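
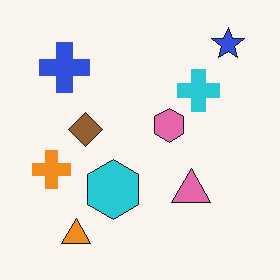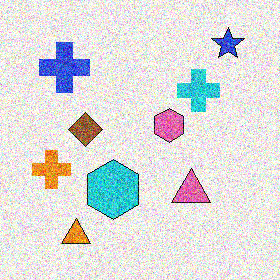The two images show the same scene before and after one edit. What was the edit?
The transformation is: degraded with strong gaussian noise.

Random speckle covers the whole image, including the flat background.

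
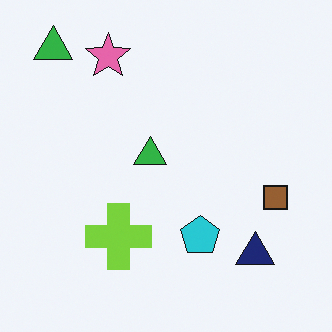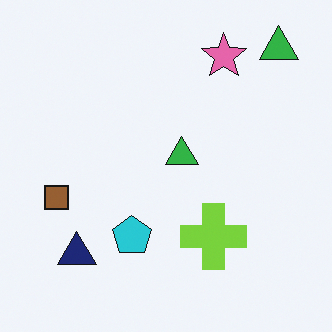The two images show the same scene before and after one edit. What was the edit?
The transformation is: flipped horizontally (left ↔ right).

The brown square is in the right of the first image and the left of the second — shapes on opposite sides of the vertical midline have swapped in a mirror flip.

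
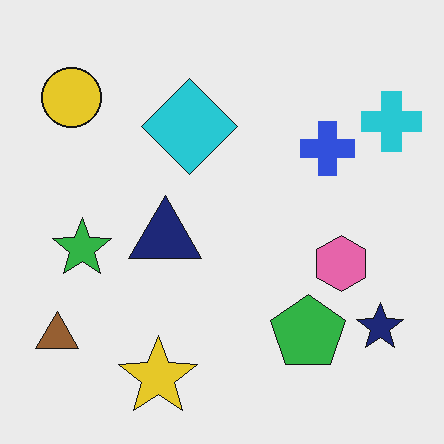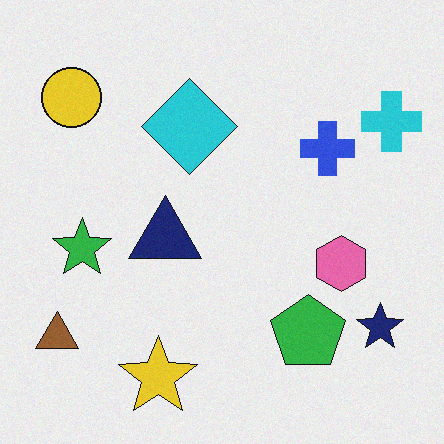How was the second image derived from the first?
It was degraded with light additive noise.

Random speckle covers the whole image, including the flat background.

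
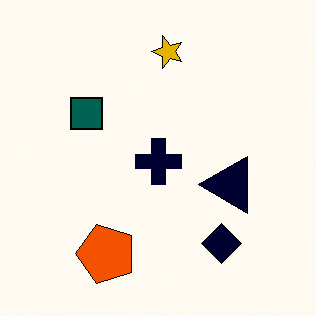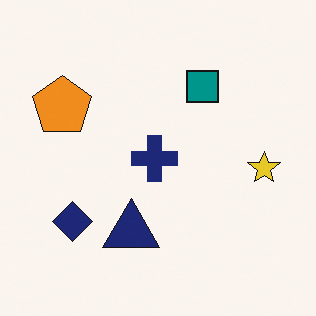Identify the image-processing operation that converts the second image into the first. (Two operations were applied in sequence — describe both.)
It was given much higher contrast, then rotated 90° counter-clockwise.

Tones are pushed away from mid-grey across the whole image — a global contrast change. The orange pentagon sits in the left of the second image and the bottom of the first — consistent with a whole-image 90° counter-clockwise rotation.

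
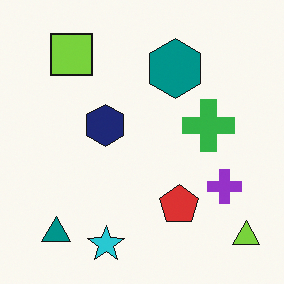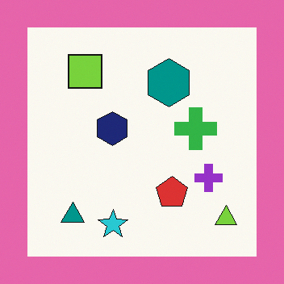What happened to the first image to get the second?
It was framed with a pink border.

A solid pink frame runs around the edge of the second image, with the content slightly shrunk inside it.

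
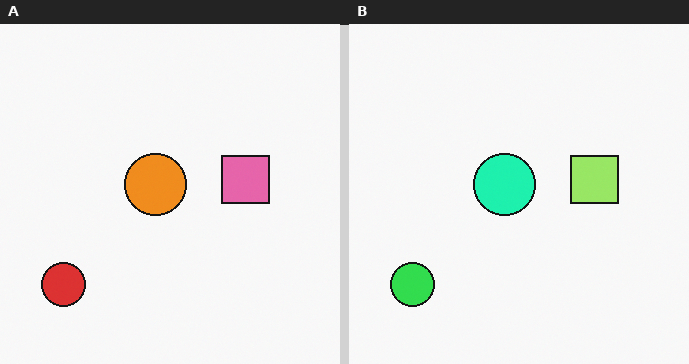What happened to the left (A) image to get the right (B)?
Hue-shifted by a moderate amount.

Every shape's color has rotated by the same amount around the hue wheel — a uniform hue shift.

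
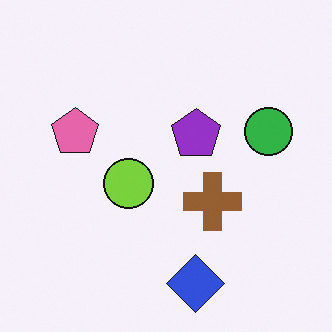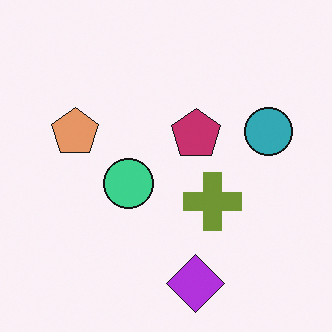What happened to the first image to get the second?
The image was hue-shifted by a small amount.

Every shape's color has rotated by the same amount around the hue wheel — a uniform hue shift.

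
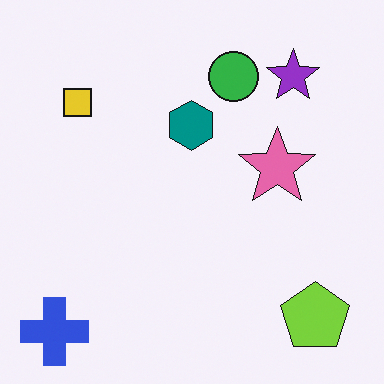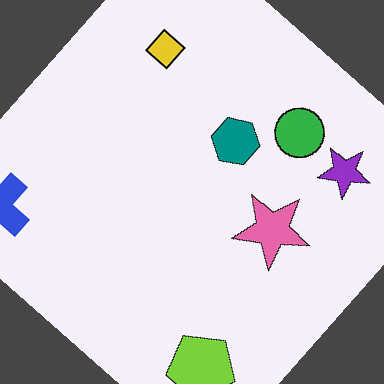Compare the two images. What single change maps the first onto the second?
It was rotated clockwise by a large amount — several tens of degrees.

Every shape is tilted by the same angle and the image corners show triangular fill wedges — a whole-image rotation by a non-right angle.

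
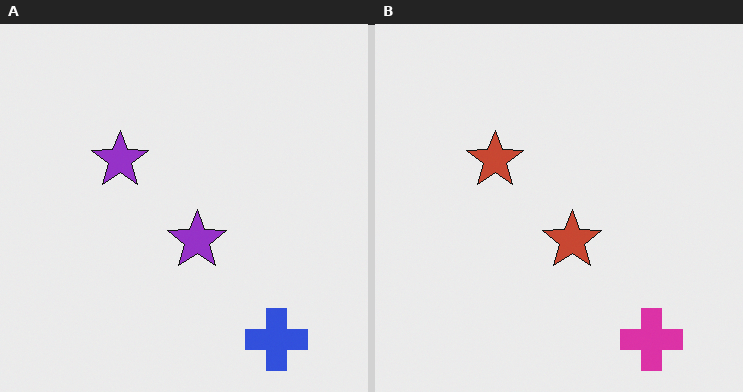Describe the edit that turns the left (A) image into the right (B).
It was hue-shifted by a moderate amount.

Every shape's color has rotated by the same amount around the hue wheel — a uniform hue shift.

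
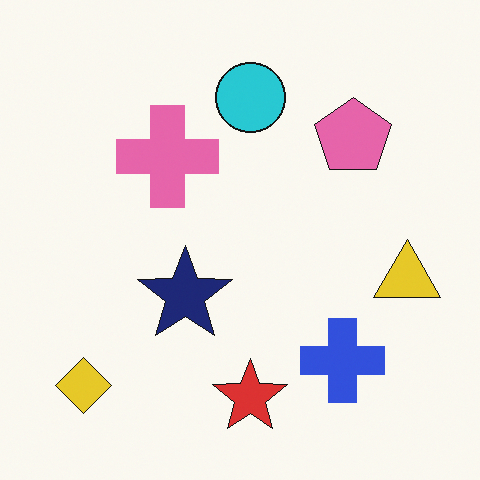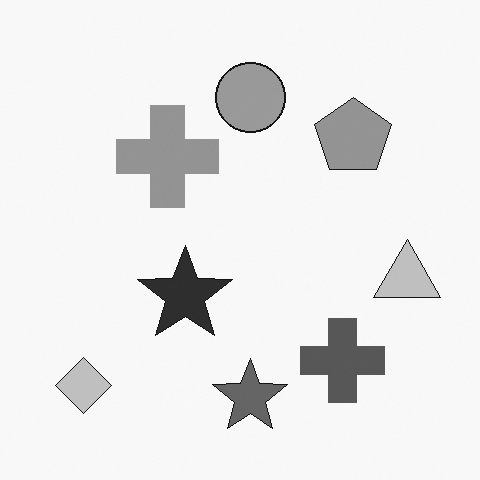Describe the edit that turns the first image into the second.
It was converted to grayscale.

All color is removed — every shape is now a shade of grey.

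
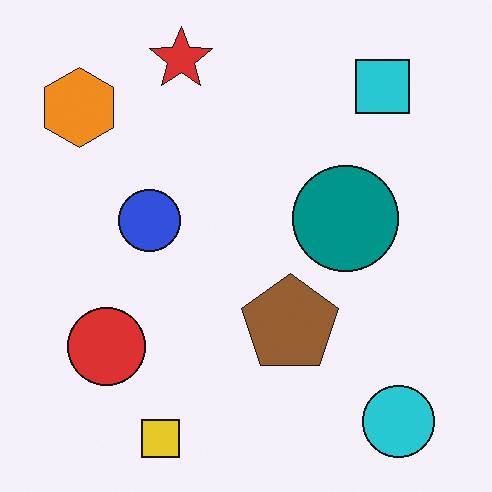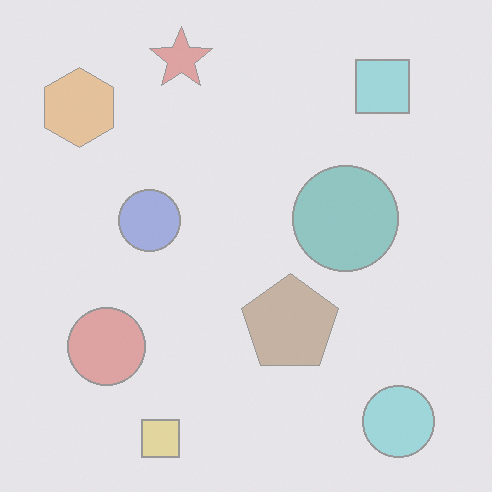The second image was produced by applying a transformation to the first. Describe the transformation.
This is the original image given much lower contrast.

Tones are pushed toward mid-grey across the whole image — a global contrast change.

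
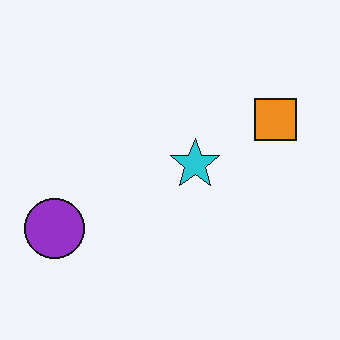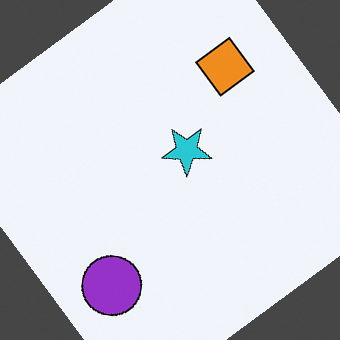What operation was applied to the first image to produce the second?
Rotated counter-clockwise by a large amount — several tens of degrees.

Every shape is tilted by the same angle and the image corners show triangular fill wedges — a whole-image rotation by a non-right angle.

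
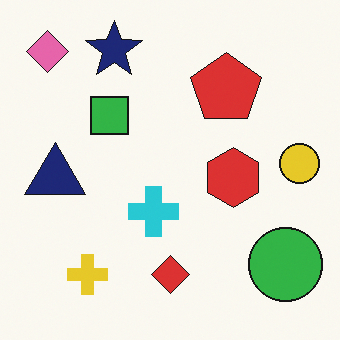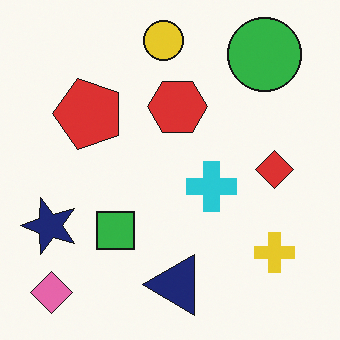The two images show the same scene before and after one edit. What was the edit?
Rotated 90° counter-clockwise.

The pink diamond sits in the top-left of the first image and the bottom-left of the second — consistent with a whole-image 90° counter-clockwise rotation.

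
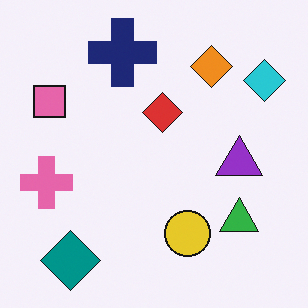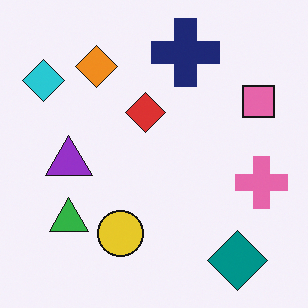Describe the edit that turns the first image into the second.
Flipped horizontally (left ↔ right).

The cyan diamond is in the top-right of the first image and the top-left of the second — shapes on opposite sides of the vertical midline have swapped in a mirror flip.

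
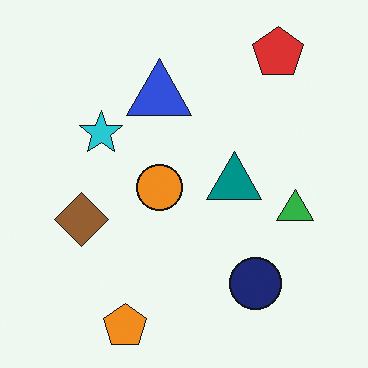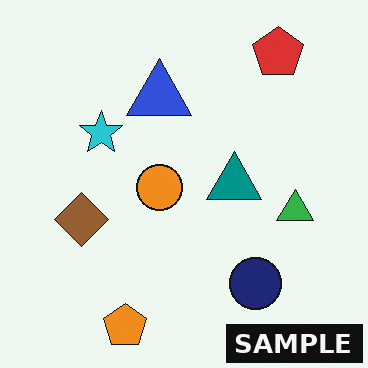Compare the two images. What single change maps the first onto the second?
The second image is the first watermarked with the text "SAMPLE" in the lower-right corner.

A dark label reading "SAMPLE" appears in the lower-right corner.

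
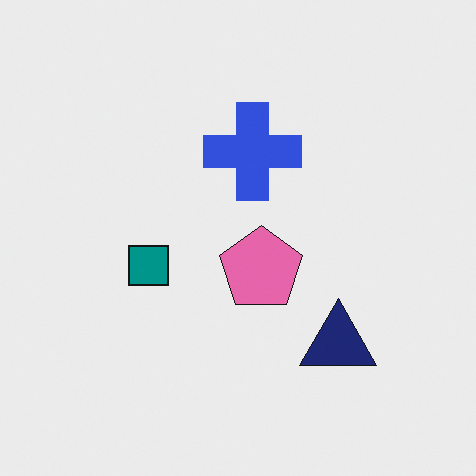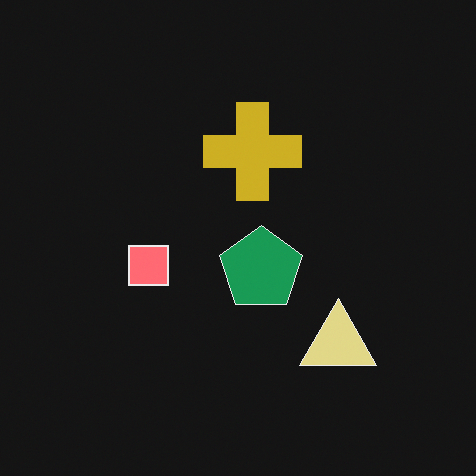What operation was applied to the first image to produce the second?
It was color-inverted (negative).

The light background has become dark and every shape's color is its complement — a photographic negative.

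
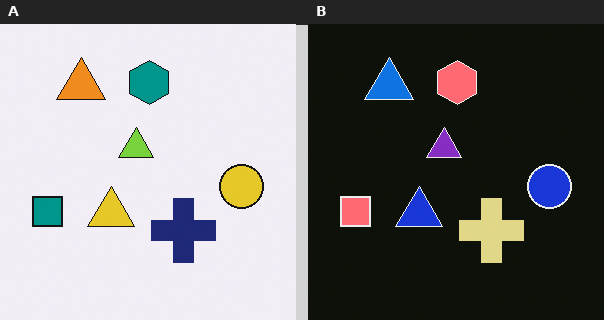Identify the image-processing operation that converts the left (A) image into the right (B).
The transformation is: color-inverted (negative).

The light background has become dark and every shape's color is its complement — a photographic negative.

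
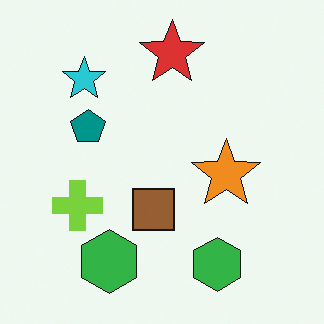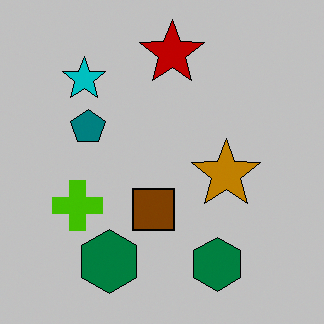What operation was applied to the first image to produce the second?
This is the original image heavily posterized to just a handful of flat colors.

Each flat color has snapped to a coarser quantized level — most visibly, the near-white background has dropped to a flat grey.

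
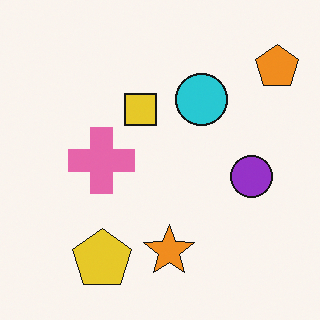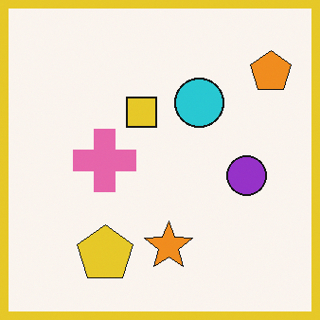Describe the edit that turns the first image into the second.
The second image is the first framed with a yellow border.

A solid yellow frame runs around the edge of the second image, with the content slightly shrunk inside it.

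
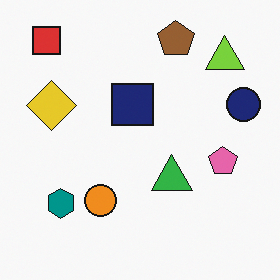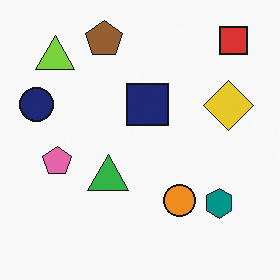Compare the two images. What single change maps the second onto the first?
The transformation is: flipped horizontally (left ↔ right).

The navy circle is in the left of the second image and the right of the first — shapes on opposite sides of the vertical midline have swapped in a mirror flip.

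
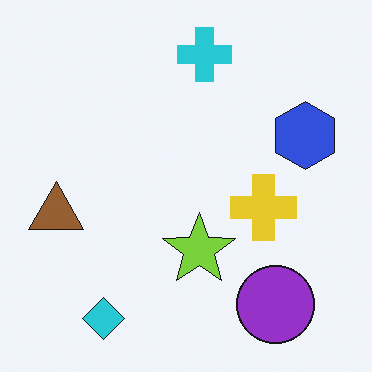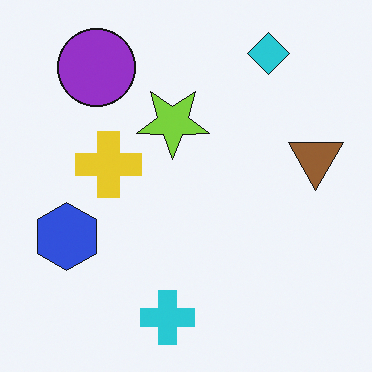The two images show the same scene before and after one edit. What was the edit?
Rotated 180°.

The cyan diamond sits in the bottom-left of the first image and the top-right of the second — consistent with a whole-image 180° rotation.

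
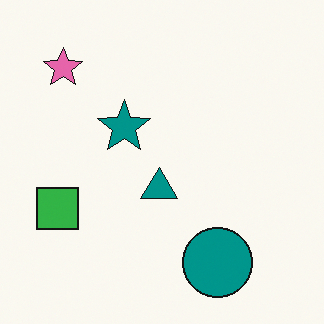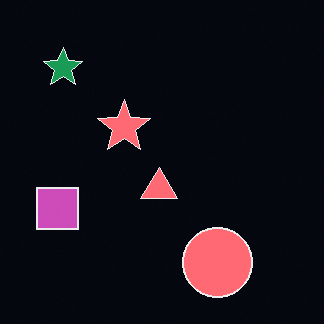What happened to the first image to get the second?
This is the original image color-inverted (negative).

The light background has become dark and every shape's color is its complement — a photographic negative.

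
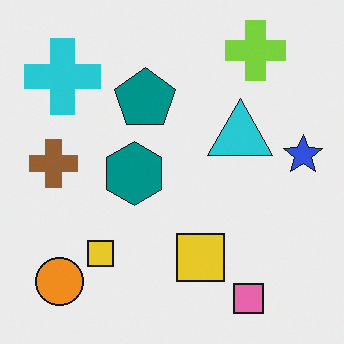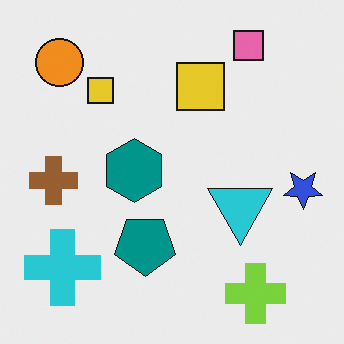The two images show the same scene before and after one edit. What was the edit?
It was flipped vertically (top ↔ bottom).

The pink square is in the bottom-right of the first image and the top-right of the second — shapes on opposite sides of the horizontal midline have swapped in a mirror flip.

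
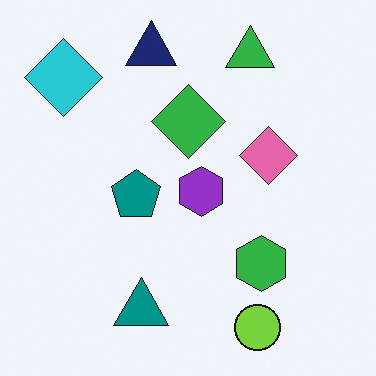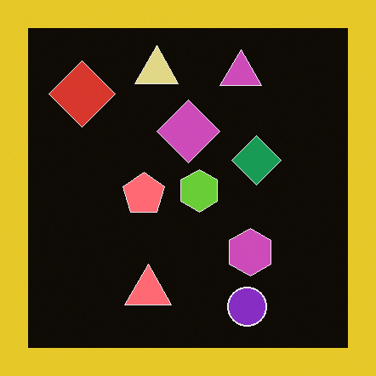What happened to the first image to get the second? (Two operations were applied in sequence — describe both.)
The image was color-inverted (negative), then framed with a yellow border.

The light background has become dark and every shape's color is its complement — a photographic negative. A solid yellow frame runs around the edge of the second image, with the content slightly shrunk inside it.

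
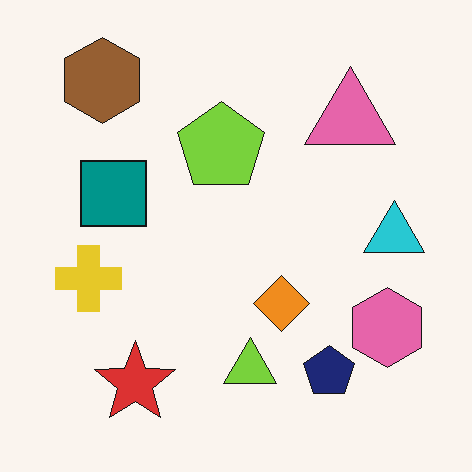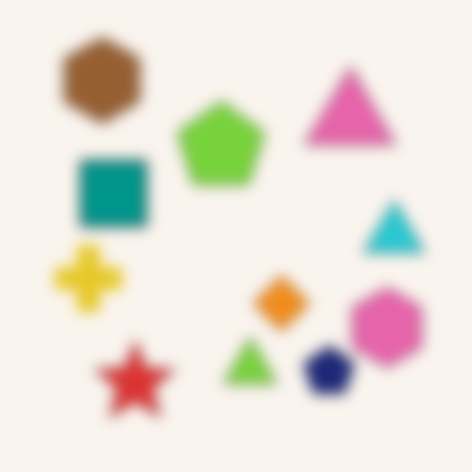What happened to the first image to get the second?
It was strongly gaussian-blurred.

Shape edges and outlines are uniformly softened across the whole image.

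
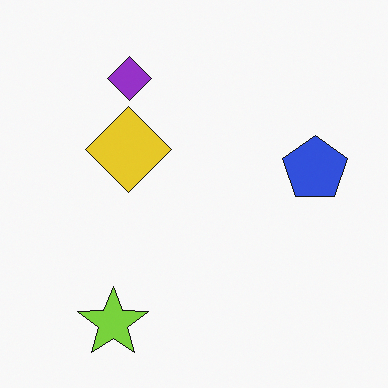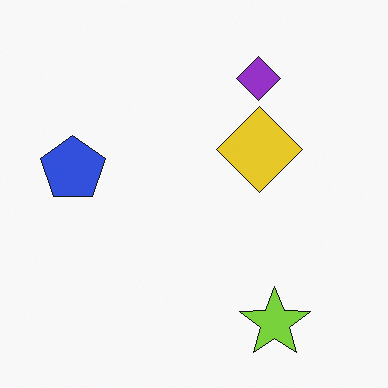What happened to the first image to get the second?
Flipped horizontally (left ↔ right).

The blue pentagon is in the right of the first image and the left of the second — shapes on opposite sides of the vertical midline have swapped in a mirror flip.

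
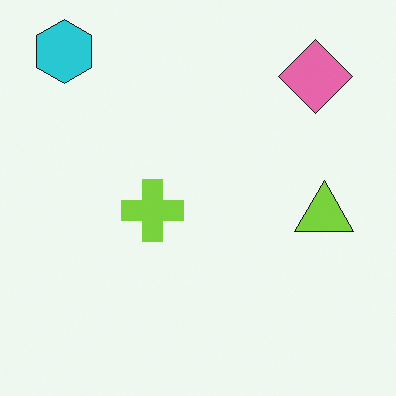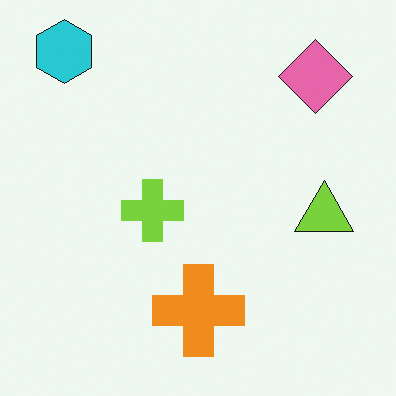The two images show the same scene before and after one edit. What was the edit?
This is the original image overlaid with an additional orange cross.

An orange cross appears in the second image that is absent from the first.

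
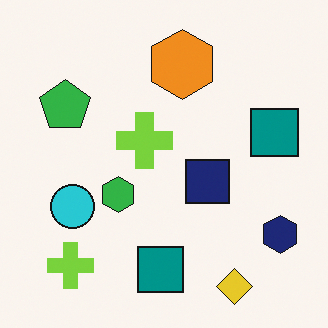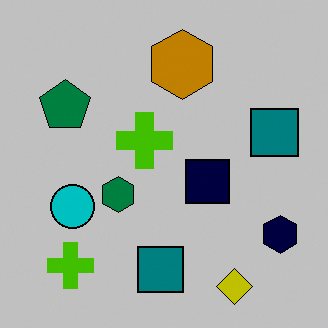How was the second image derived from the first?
The transformation is: heavily posterized to just a handful of flat colors.

Each flat color has snapped to a coarser quantized level — most visibly, the near-white background has dropped to a flat grey.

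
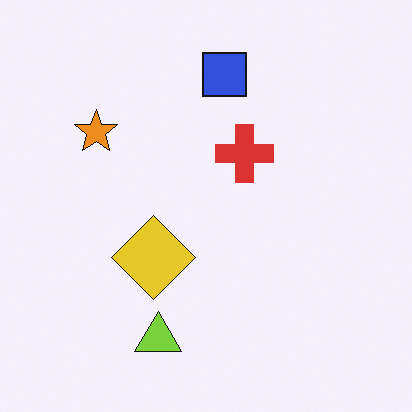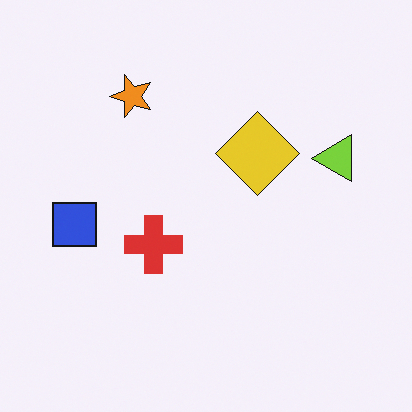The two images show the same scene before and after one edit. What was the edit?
Transposed (reflected across the top-left ↔ bottom-right diagonal).

Shapes have swapped their row and column positions — what was in the top-right is now in the bottom-left — a diagonal reflection.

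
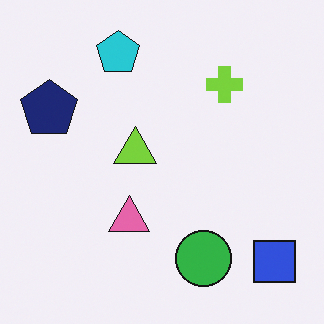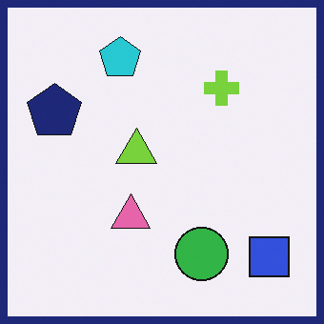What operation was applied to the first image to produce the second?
The second image is the first framed with a navy border.

A solid navy frame runs around the edge of the second image, with the content slightly shrunk inside it.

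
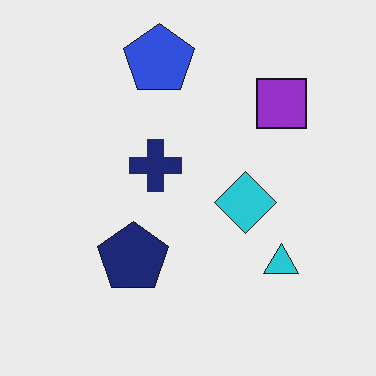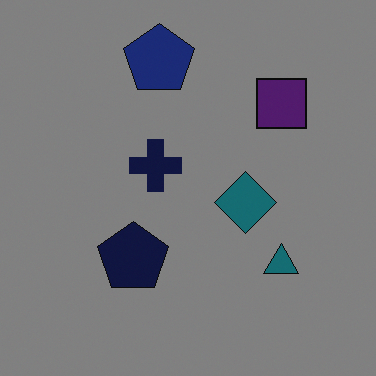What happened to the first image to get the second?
It was darkened a lot.

Every pixel — background and shapes alike — is uniformly darkened.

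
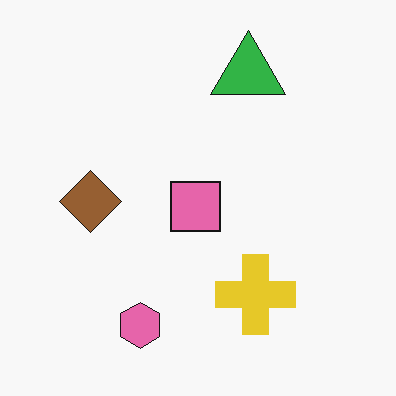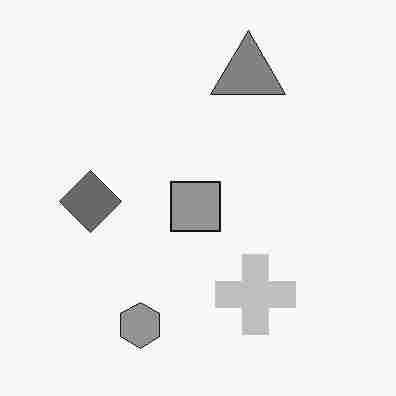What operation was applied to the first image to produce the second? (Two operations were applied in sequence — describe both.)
The second image is the first converted to grayscale, then degraded with heavy JPEG compression.

All color is removed — every shape is now a shade of grey. Blocky 8×8 compression artifacts appear around shape edges and the flat background shows ringing — characteristic JPEG degradation.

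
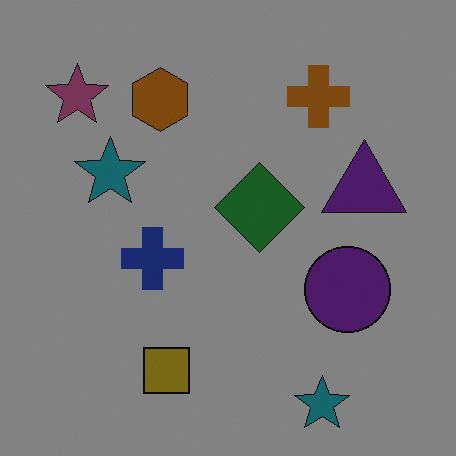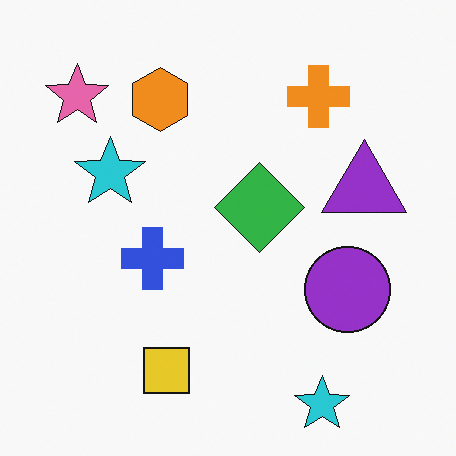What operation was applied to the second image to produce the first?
The image was darkened a lot.

Every pixel — background and shapes alike — is uniformly darkened.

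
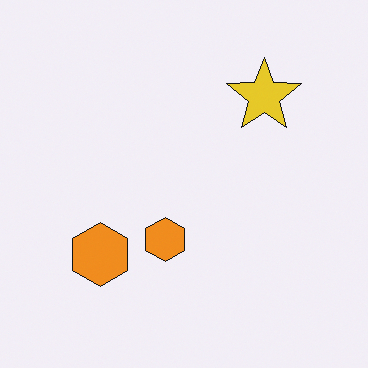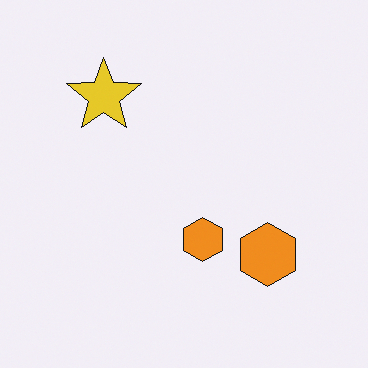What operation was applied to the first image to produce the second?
The transformation is: flipped horizontally (left ↔ right).

The yellow star is in the top-right of the first image and the top-left of the second — shapes on opposite sides of the vertical midline have swapped in a mirror flip.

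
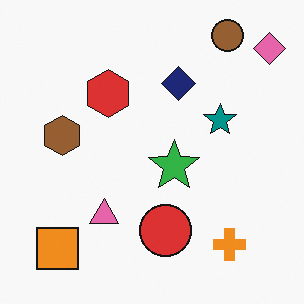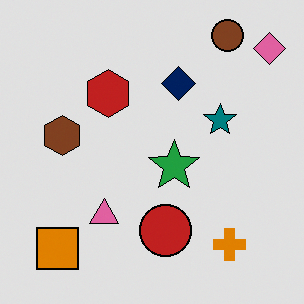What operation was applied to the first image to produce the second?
This is the original image posterized to a reduced palette.

Each flat color has snapped to a coarser quantized level — most visibly, the near-white background has dropped to a flat grey.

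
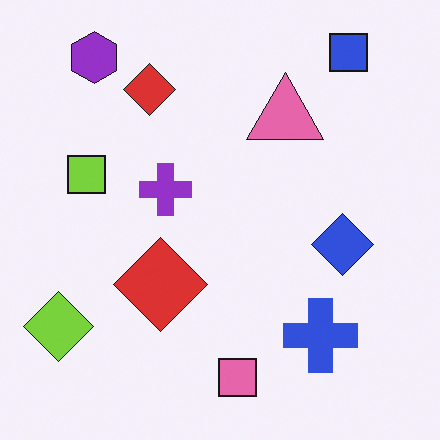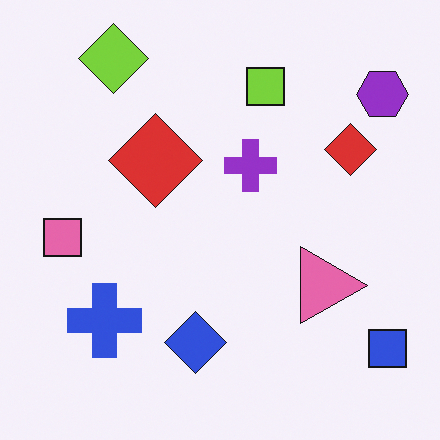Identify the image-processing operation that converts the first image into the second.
Rotated 90° clockwise.

The blue square sits in the top-right of the first image and the bottom-right of the second — consistent with a whole-image 90° clockwise rotation.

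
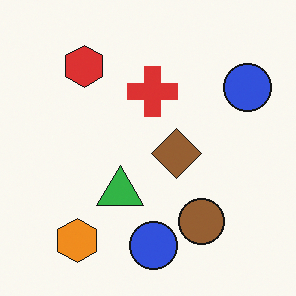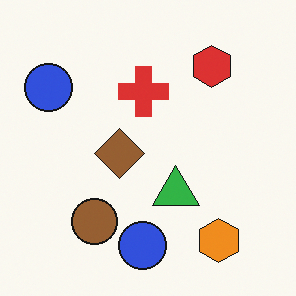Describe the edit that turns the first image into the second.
The image was flipped horizontally (left ↔ right).

The orange hexagon is in the bottom-left of the first image and the bottom-right of the second — shapes on opposite sides of the vertical midline have swapped in a mirror flip.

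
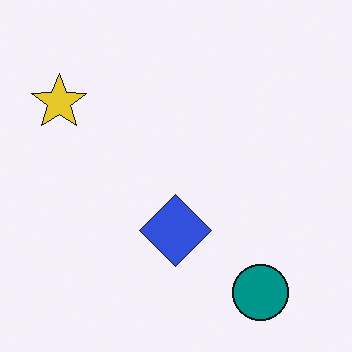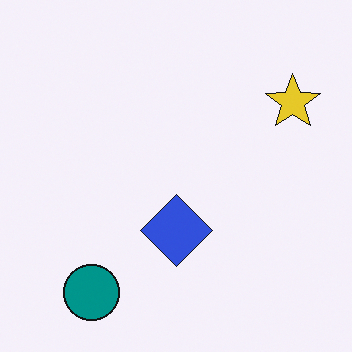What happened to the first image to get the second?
The image was flipped horizontally (left ↔ right).

The yellow star is in the top-left of the first image and the top-right of the second — shapes on opposite sides of the vertical midline have swapped in a mirror flip.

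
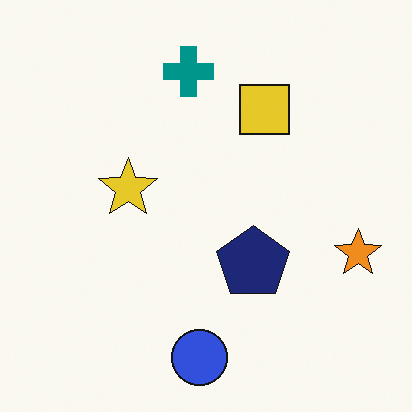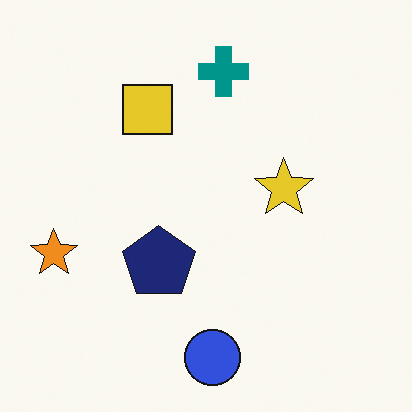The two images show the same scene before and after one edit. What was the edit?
The transformation is: flipped horizontally (left ↔ right).

The orange star is in the right of the first image and the left of the second — shapes on opposite sides of the vertical midline have swapped in a mirror flip.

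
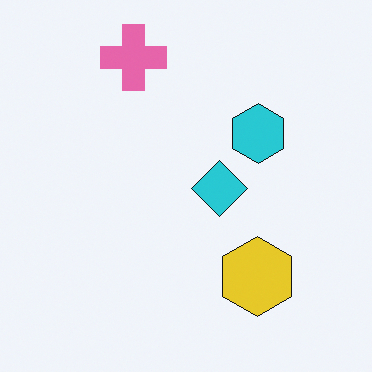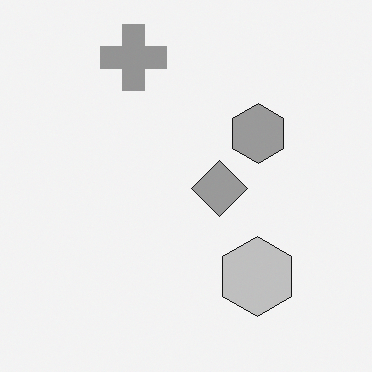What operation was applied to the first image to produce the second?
Converted to grayscale.

All color is removed — every shape is now a shade of grey.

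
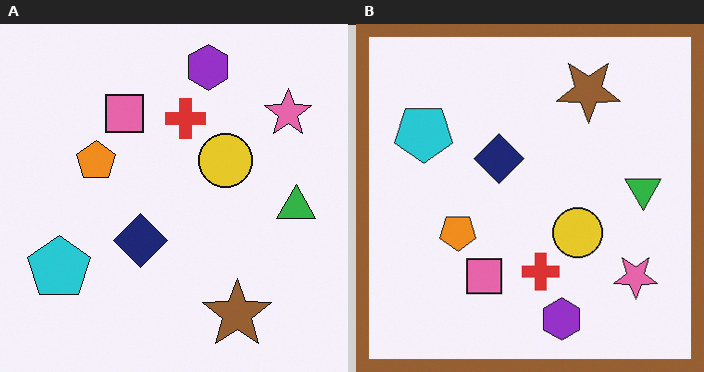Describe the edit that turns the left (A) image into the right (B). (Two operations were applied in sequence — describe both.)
It was flipped vertically (top ↔ bottom), then framed with a brown border.

The purple hexagon is in the top of the left (A) image and the bottom of the right (B) — shapes on opposite sides of the horizontal midline have swapped in a mirror flip. A solid brown frame runs around the edge of the right (B) image, with the content slightly shrunk inside it.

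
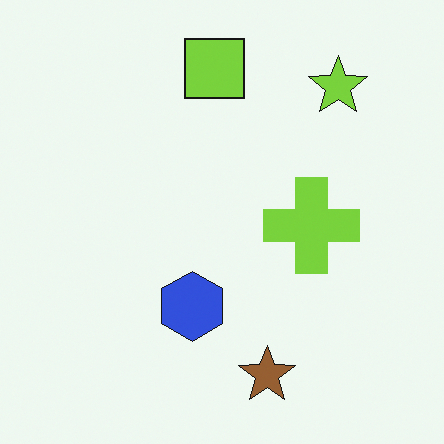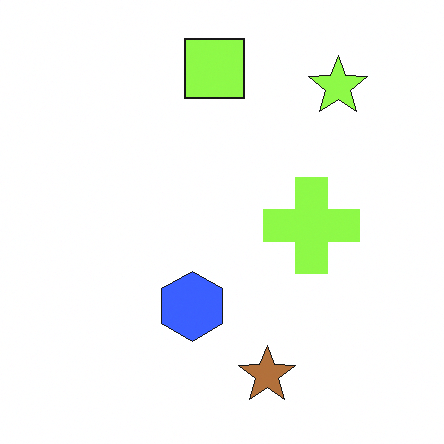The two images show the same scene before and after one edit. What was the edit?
Slightly brightened.

Every pixel — background and shapes alike — is uniformly brightened.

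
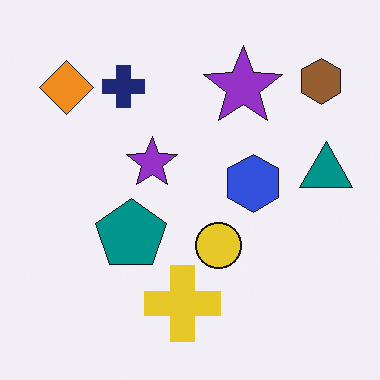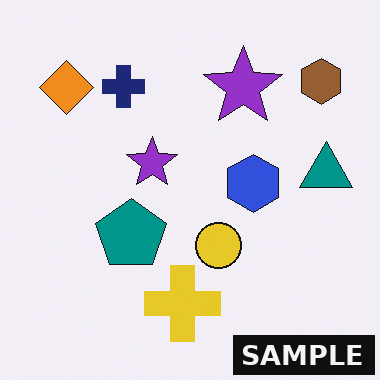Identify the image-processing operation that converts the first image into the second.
The transformation is: watermarked with the text "SAMPLE" in the lower-right corner.

A dark label reading "SAMPLE" appears in the lower-right corner.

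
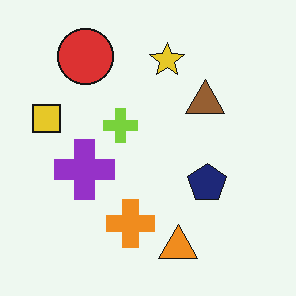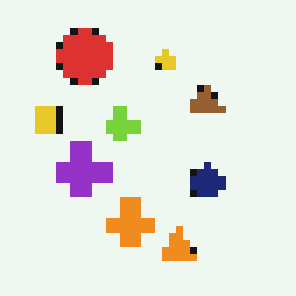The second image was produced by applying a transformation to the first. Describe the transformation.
This is the original image pixelated into visible square blocks.

Shapes are reduced to large square blocks; fine edges and outlines are lost — a downscale-then-upscale (mosaic) effect.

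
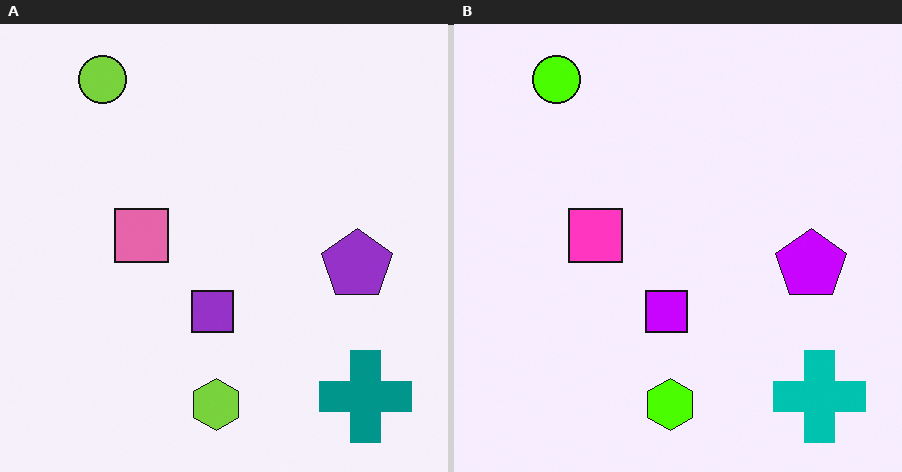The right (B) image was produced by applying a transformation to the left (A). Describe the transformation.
The image was heavily oversaturated.

All colors are more vivid — a global saturation change.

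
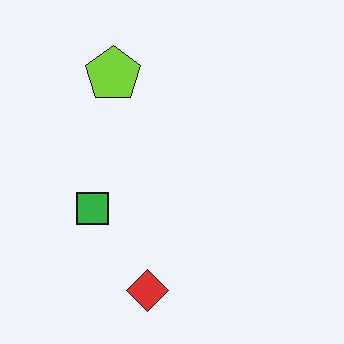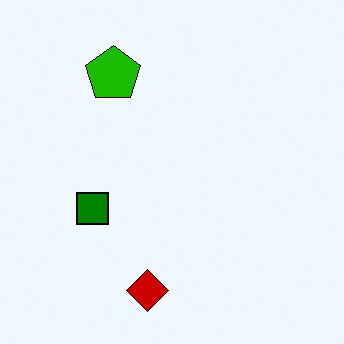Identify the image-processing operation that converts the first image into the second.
Given much higher contrast.

Tones are pushed away from mid-grey across the whole image — a global contrast change.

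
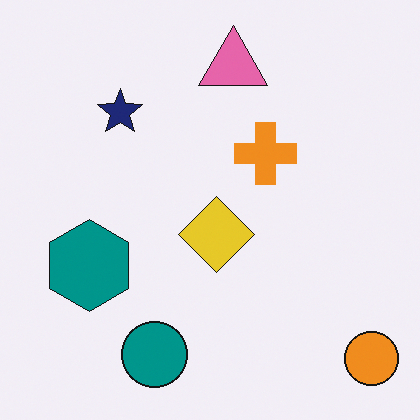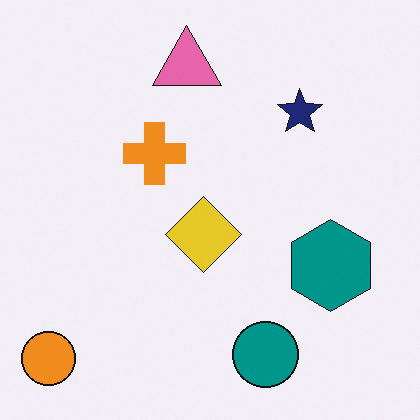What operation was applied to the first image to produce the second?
This is the original image flipped horizontally (left ↔ right).

The orange circle is in the bottom-right of the first image and the bottom-left of the second — shapes on opposite sides of the vertical midline have swapped in a mirror flip.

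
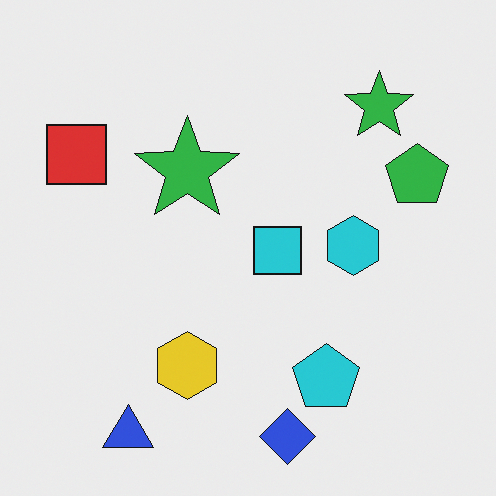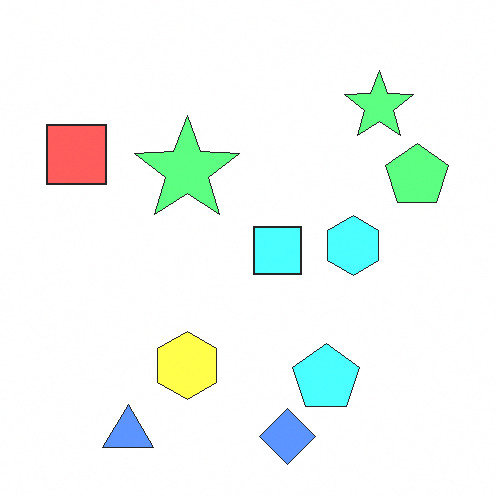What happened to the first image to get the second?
It was substantially brightened.

Every pixel — background and shapes alike — is uniformly brightened.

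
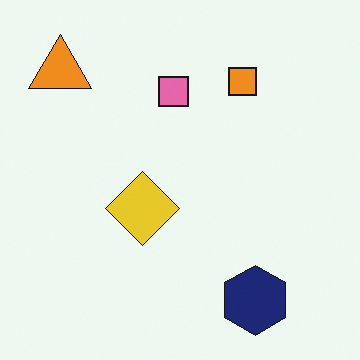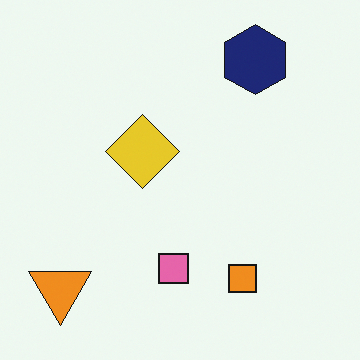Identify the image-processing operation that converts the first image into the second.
The transformation is: flipped vertically (top ↔ bottom).

The navy hexagon is in the bottom-right of the first image and the top-right of the second — shapes on opposite sides of the horizontal midline have swapped in a mirror flip.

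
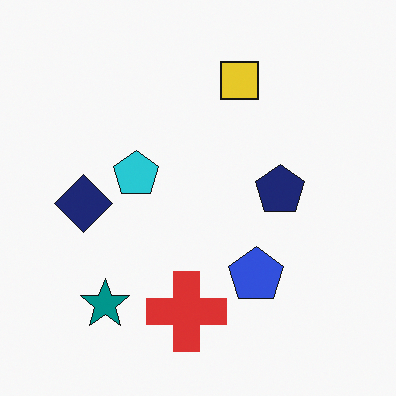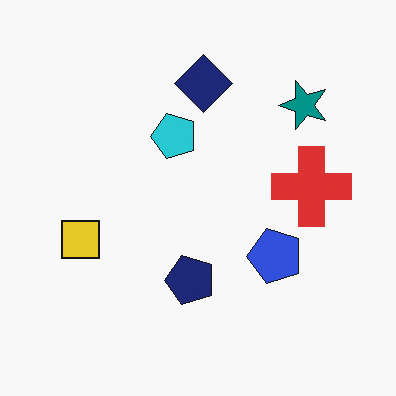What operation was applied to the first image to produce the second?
This is the original image transposed (reflected across the top-left ↔ bottom-right diagonal).

Shapes have swapped their row and column positions — what was in the top-right is now in the bottom-left — a diagonal reflection.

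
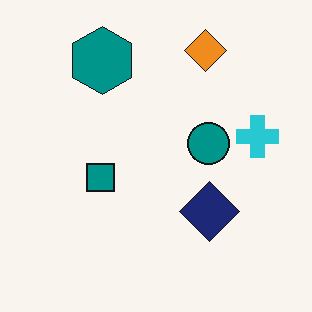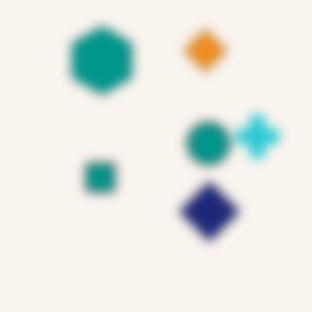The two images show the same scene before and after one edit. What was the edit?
It was heavily blurred.

Shape edges and outlines are uniformly softened across the whole image.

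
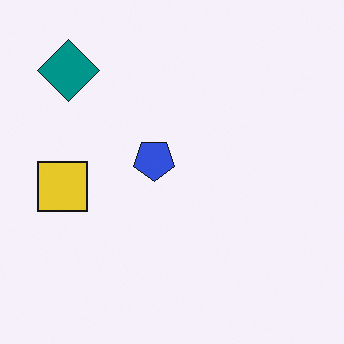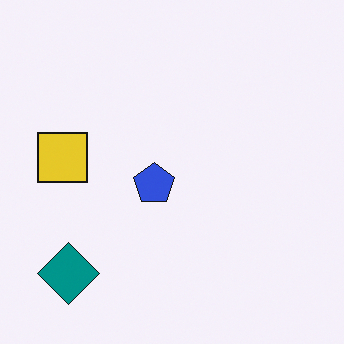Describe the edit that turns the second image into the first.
This is the original image flipped vertically (top ↔ bottom).

The teal diamond is in the bottom-left of the second image and the top-left of the first — shapes on opposite sides of the horizontal midline have swapped in a mirror flip.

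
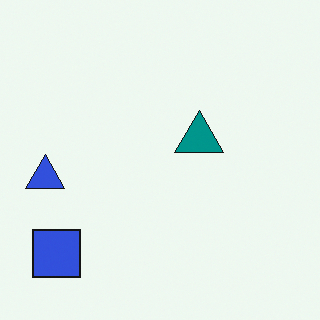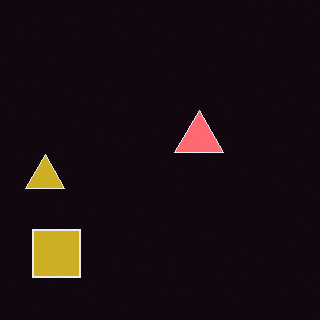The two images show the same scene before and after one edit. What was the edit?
The second image is the first color-inverted (negative).

The light background has become dark and every shape's color is its complement — a photographic negative.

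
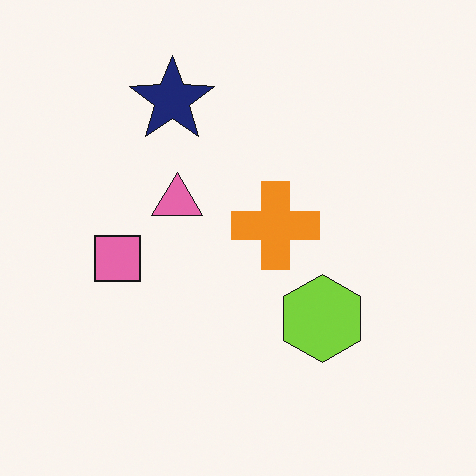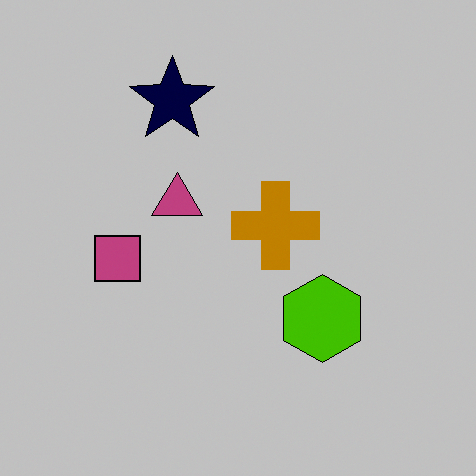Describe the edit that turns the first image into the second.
It was aggressively posterized.

Each flat color has snapped to a coarser quantized level — most visibly, the near-white background has dropped to a flat grey.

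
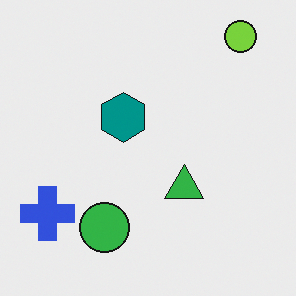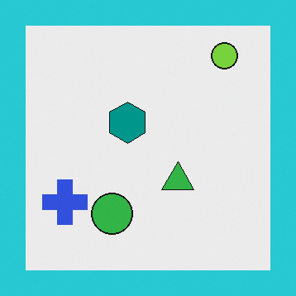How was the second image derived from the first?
The image was framed with a cyan border.

A solid cyan frame runs around the edge of the second image, with the content slightly shrunk inside it.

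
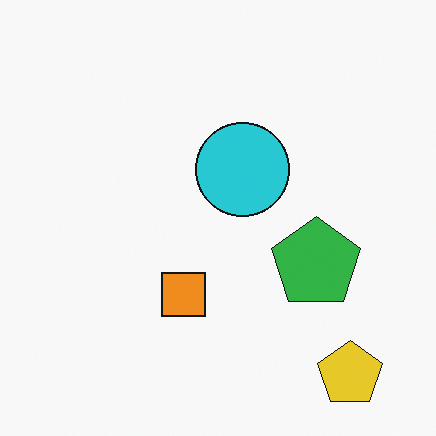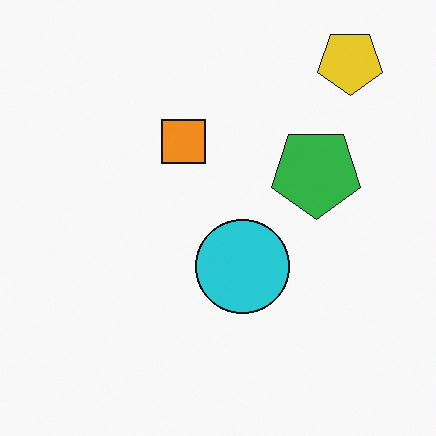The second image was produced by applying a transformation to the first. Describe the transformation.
Flipped vertically (top ↔ bottom).

The yellow pentagon is in the bottom-right of the first image and the top-right of the second — shapes on opposite sides of the horizontal midline have swapped in a mirror flip.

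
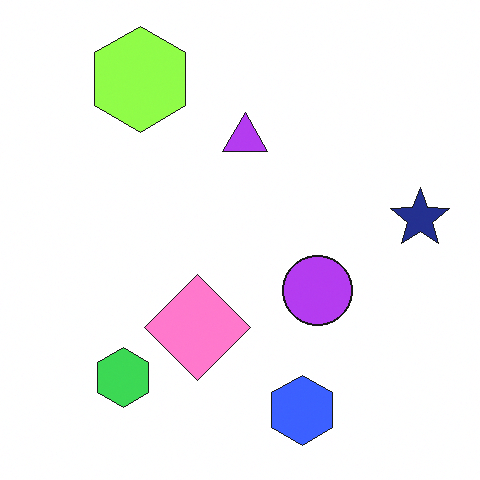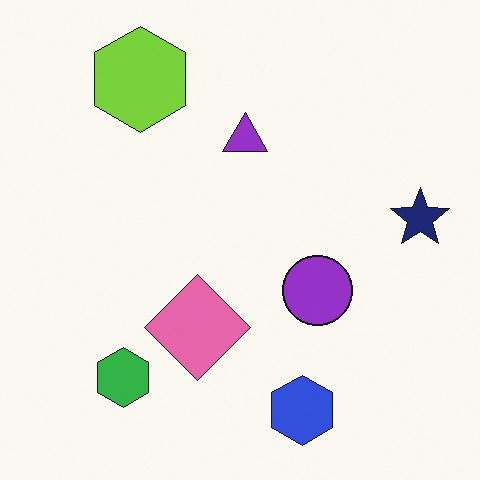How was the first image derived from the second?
Slightly brightened.

Every pixel — background and shapes alike — is uniformly brightened.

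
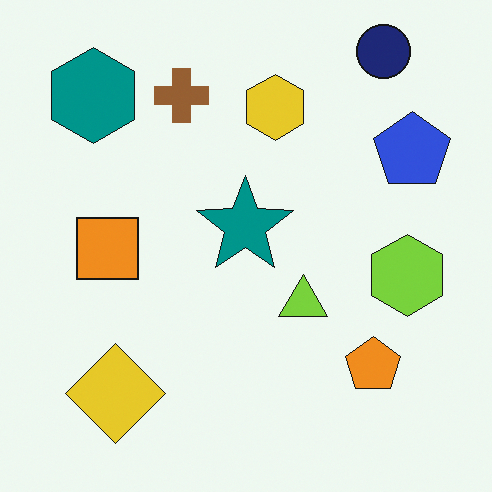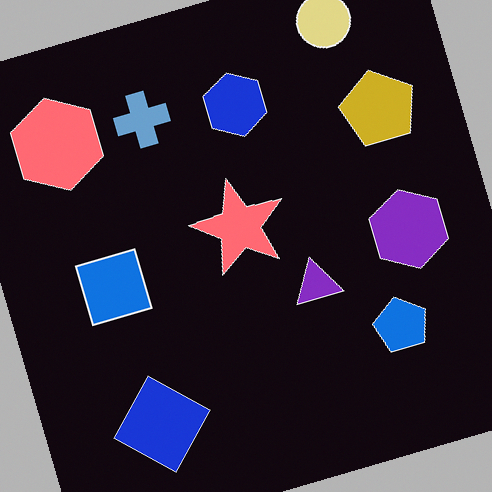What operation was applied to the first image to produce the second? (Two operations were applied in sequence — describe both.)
Color-inverted (negative), then rotated counter-clockwise by a clearly visible amount.

The light background has become dark and every shape's color is its complement — a photographic negative. Every shape is tilted by the same angle and the image corners show triangular fill wedges — a whole-image rotation by a non-right angle.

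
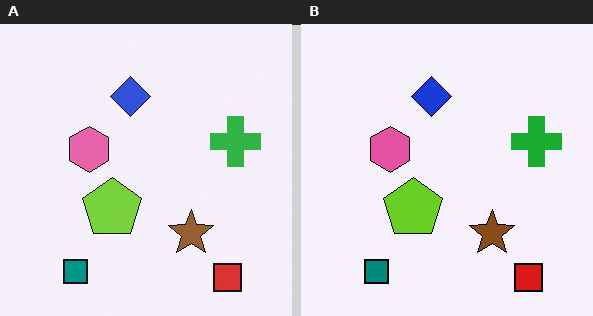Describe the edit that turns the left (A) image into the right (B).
This is the original image given slightly increased contrast.

Tones are pushed away from mid-grey across the whole image — a global contrast change.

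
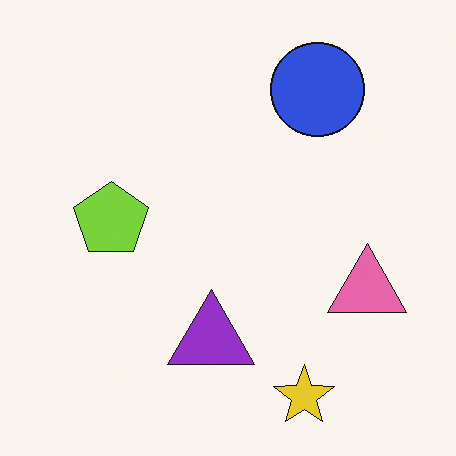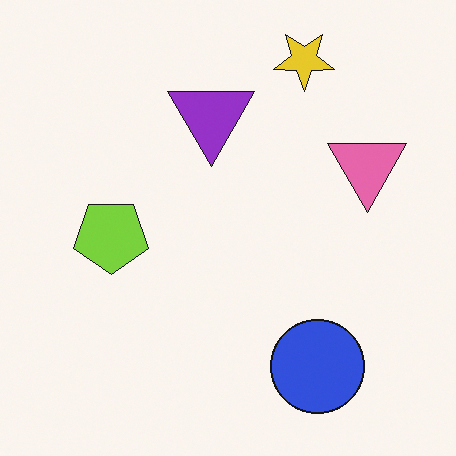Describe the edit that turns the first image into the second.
The second image is the first flipped vertically (top ↔ bottom).

The yellow star is in the bottom of the first image and the top of the second — shapes on opposite sides of the horizontal midline have swapped in a mirror flip.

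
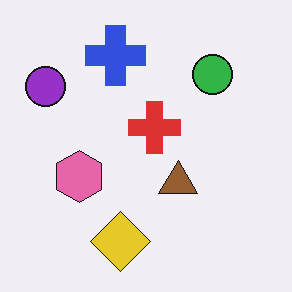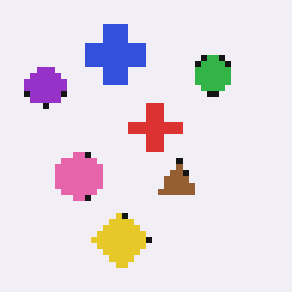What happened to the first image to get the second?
Moderately pixelated.

Shapes are reduced to large square blocks; fine edges and outlines are lost — a downscale-then-upscale (mosaic) effect.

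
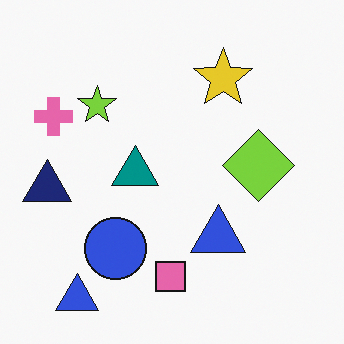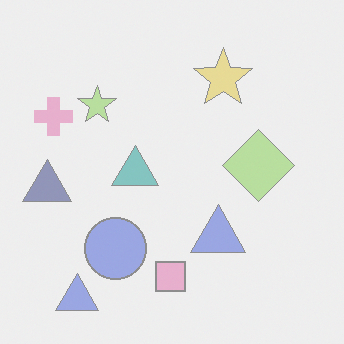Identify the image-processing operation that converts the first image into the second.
The transformation is: washed out (contrast reduced).

Tones are pushed toward mid-grey across the whole image — a global contrast change.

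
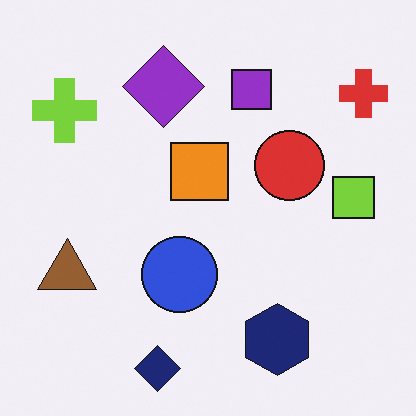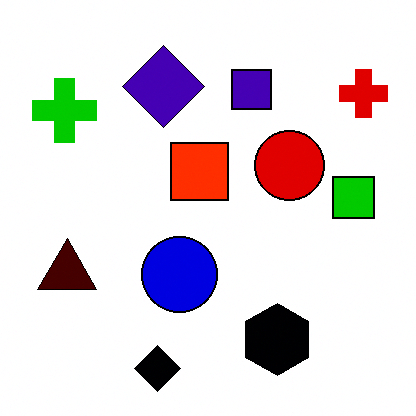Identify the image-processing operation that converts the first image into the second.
The second image is the first given much higher contrast.

Tones are pushed away from mid-grey across the whole image — a global contrast change.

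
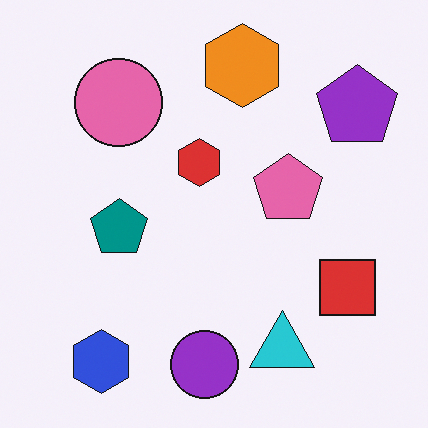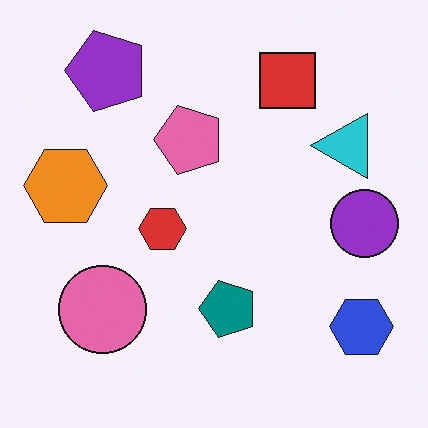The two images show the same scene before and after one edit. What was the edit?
The transformation is: rotated 90° counter-clockwise.

The blue hexagon sits in the bottom-left of the first image and the bottom-right of the second — consistent with a whole-image 90° counter-clockwise rotation.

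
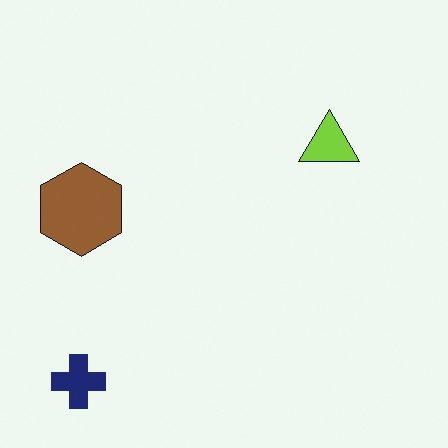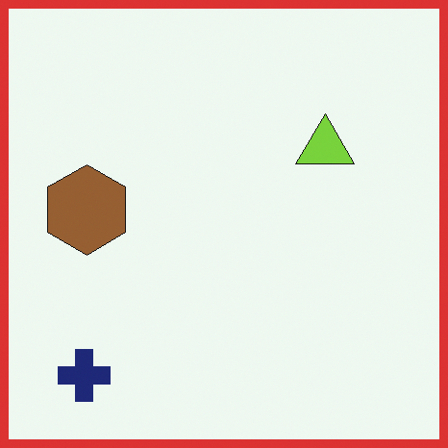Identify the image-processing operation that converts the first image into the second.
It was framed with a red border.

A solid red frame runs around the edge of the second image, with the content slightly shrunk inside it.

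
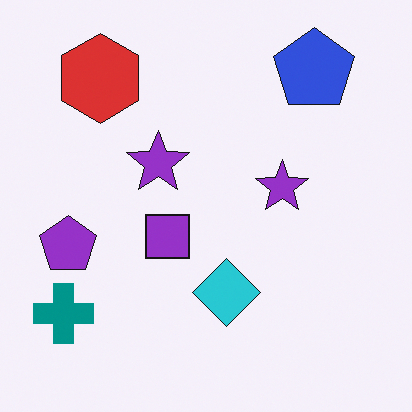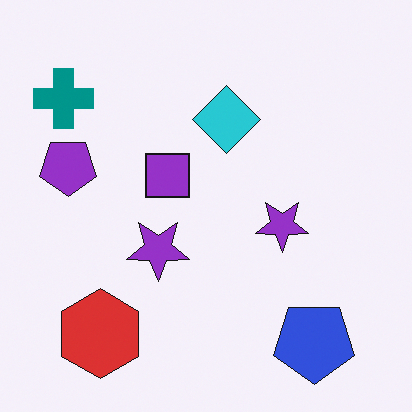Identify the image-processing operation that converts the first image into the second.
The image was flipped vertically (top ↔ bottom).

The blue pentagon is in the top-right of the first image and the bottom-right of the second — shapes on opposite sides of the horizontal midline have swapped in a mirror flip.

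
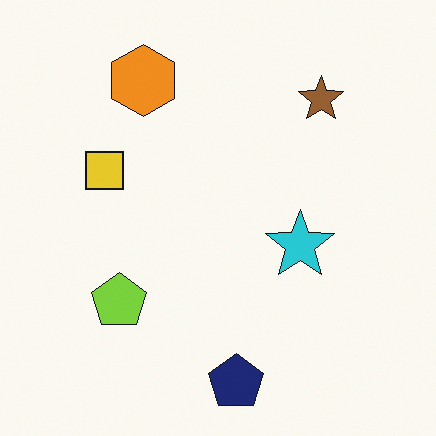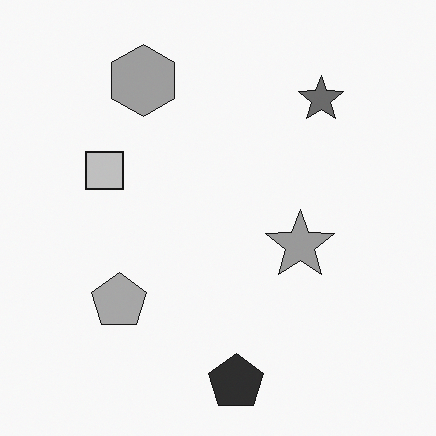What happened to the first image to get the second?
This is the original image converted to grayscale.

All color is removed — every shape is now a shade of grey.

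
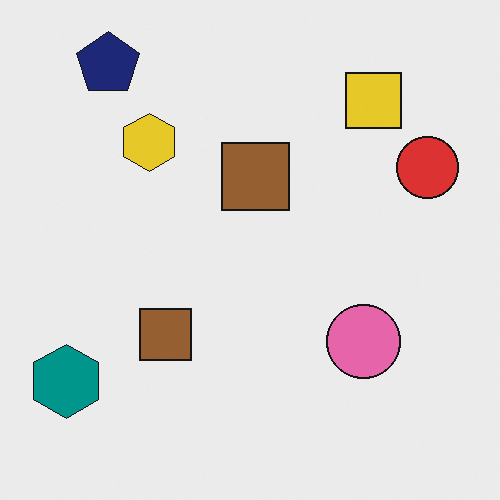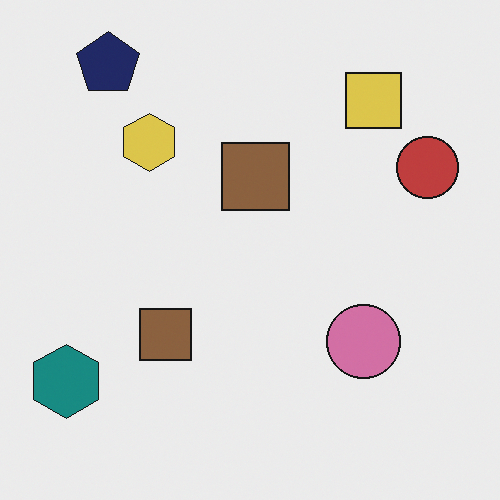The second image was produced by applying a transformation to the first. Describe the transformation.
The image was slightly desaturated.

All colors are more muted and greyish — a global saturation change.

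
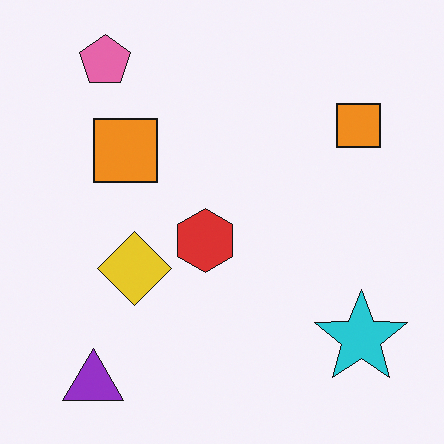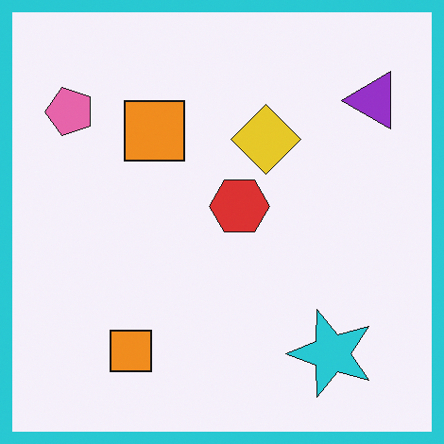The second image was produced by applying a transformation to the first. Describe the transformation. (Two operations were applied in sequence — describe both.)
The second image is the first transposed (reflected across the top-left ↔ bottom-right diagonal), then framed with a cyan border.

Shapes have swapped their row and column positions — what was in the top-right is now in the bottom-left — a diagonal reflection. A solid cyan frame runs around the edge of the second image, with the content slightly shrunk inside it.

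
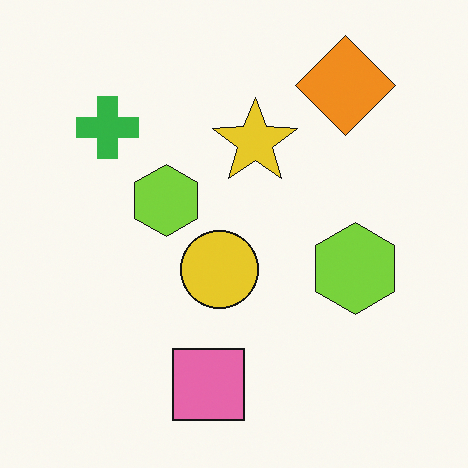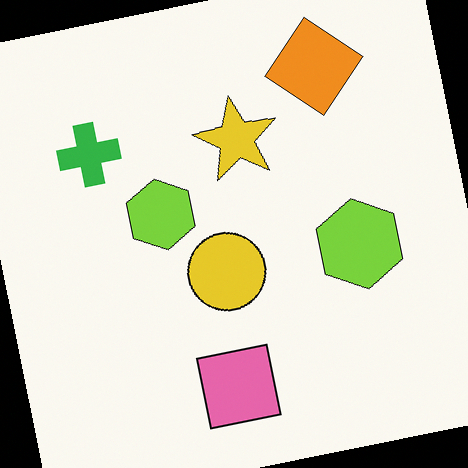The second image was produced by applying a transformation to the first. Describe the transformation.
The second image is the first rotated counter-clockwise by a slight angle.

Every shape is tilted by the same angle and the image corners show triangular fill wedges — a whole-image rotation by a non-right angle.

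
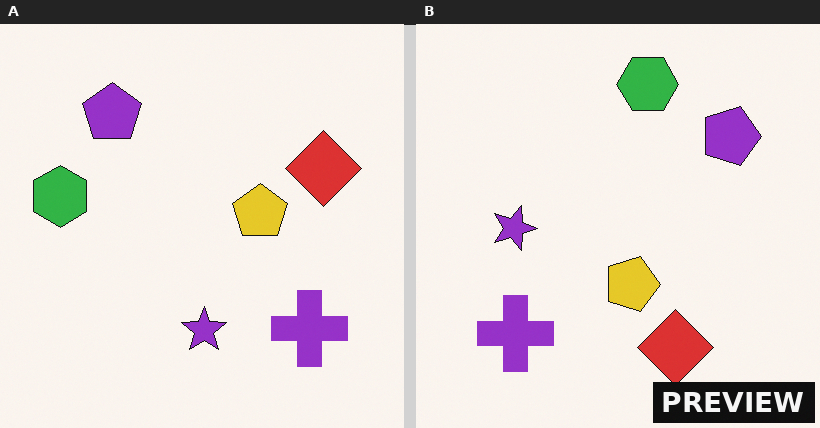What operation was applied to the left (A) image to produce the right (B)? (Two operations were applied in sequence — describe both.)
The transformation is: rotated 90° clockwise, then watermarked with the text "PREVIEW" in the lower-right corner.

The purple cross sits in the bottom-right of the left (A) image and the bottom-left of the right (B) — consistent with a whole-image 90° clockwise rotation. A dark label reading "PREVIEW" appears in the lower-right corner.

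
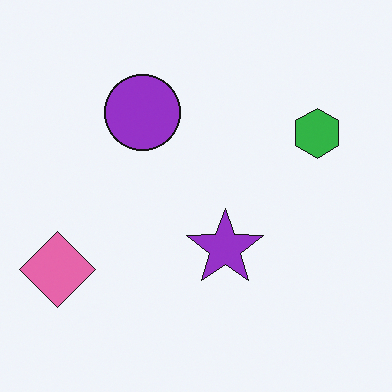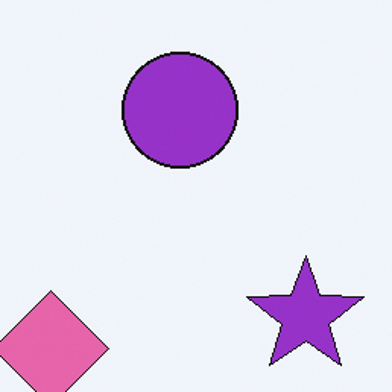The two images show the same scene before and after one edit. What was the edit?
This is the original image cropped slightly and scaled back up.

The visible shapes are larger and the field of view is narrower; shapes near the original edges may be partly or wholly outside the frame — a crop-and-rescale.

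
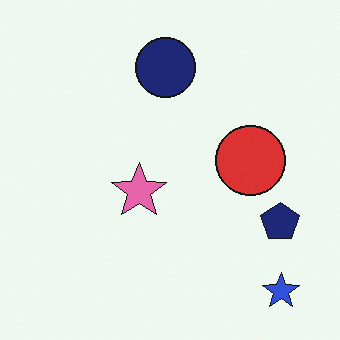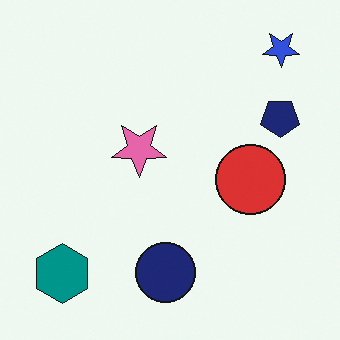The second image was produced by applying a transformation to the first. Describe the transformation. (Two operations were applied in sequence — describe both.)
It was flipped vertically (top ↔ bottom), then overlaid with an additional teal hexagon.

The blue star is in the bottom-right of the first image and the top-right of the second — shapes on opposite sides of the horizontal midline have swapped in a mirror flip. A teal hexagon appears in the second image that is absent from the first.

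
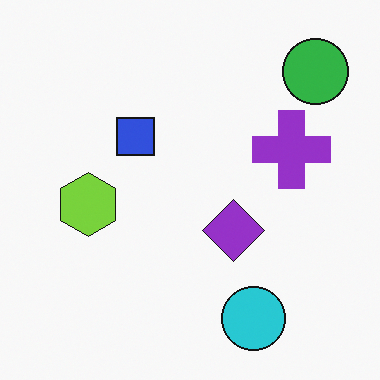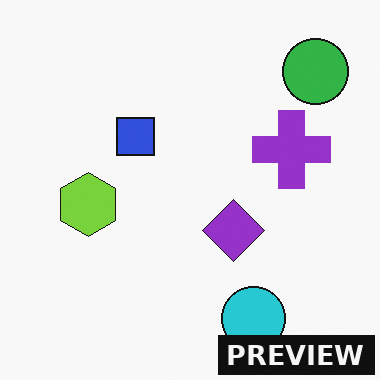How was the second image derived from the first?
Watermarked with the text "PREVIEW" in the lower-right corner.

A dark label reading "PREVIEW" appears in the lower-right corner.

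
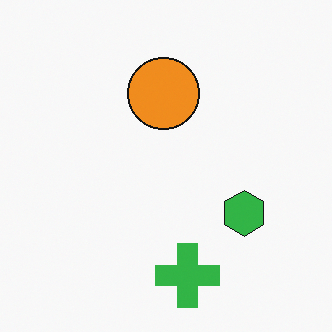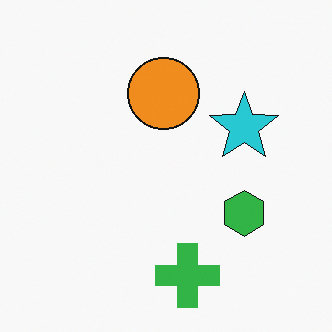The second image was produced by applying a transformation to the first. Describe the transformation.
It was overlaid with an additional cyan star.

A cyan star appears in the second image that is absent from the first.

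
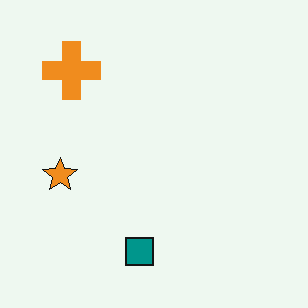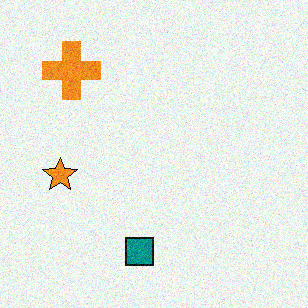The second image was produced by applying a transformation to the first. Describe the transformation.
This is the original image degraded with visible gaussian noise.

Random speckle covers the whole image, including the flat background.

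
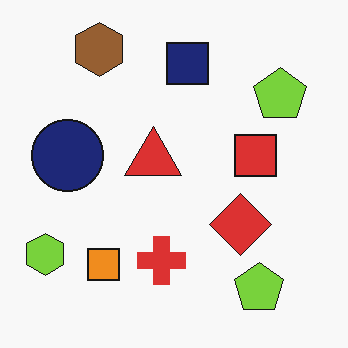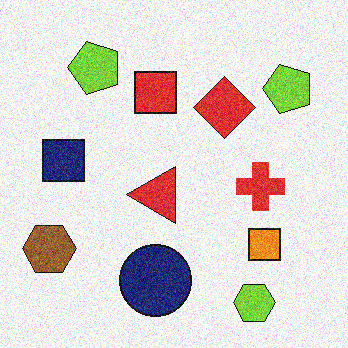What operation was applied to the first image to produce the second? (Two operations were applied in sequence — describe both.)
Rotated 90° counter-clockwise, then degraded with visible gaussian noise.

The lime hexagon sits in the bottom-left of the first image and the bottom-right of the second — consistent with a whole-image 90° counter-clockwise rotation. Random speckle covers the whole image, including the flat background.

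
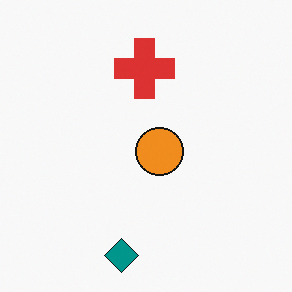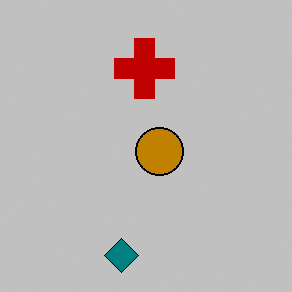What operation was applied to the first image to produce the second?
The second image is the first aggressively posterized.

Each flat color has snapped to a coarser quantized level — most visibly, the near-white background has dropped to a flat grey.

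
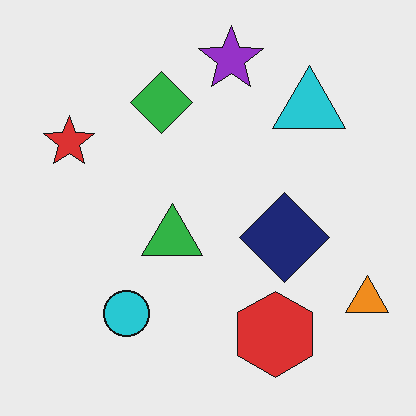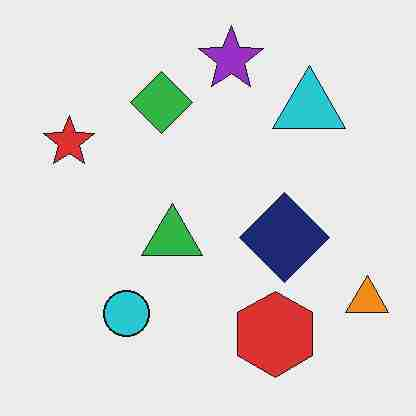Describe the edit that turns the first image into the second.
The image was heavily JPEG-compressed with obvious blocking artifacts.

Blocky 8×8 compression artifacts appear around shape edges and the flat background shows ringing — characteristic JPEG degradation.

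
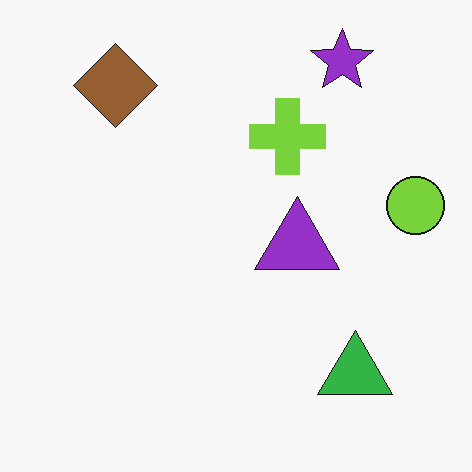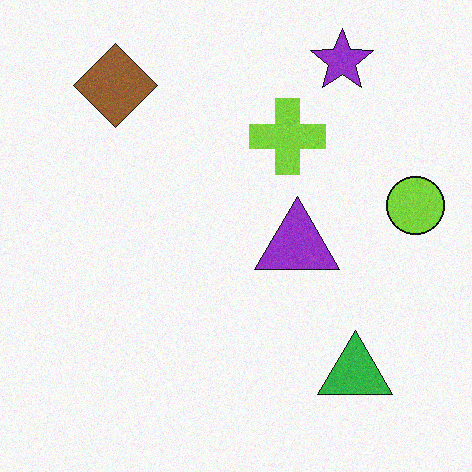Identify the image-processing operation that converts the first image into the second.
Degraded with a light layer of grain.

Random speckle covers the whole image, including the flat background.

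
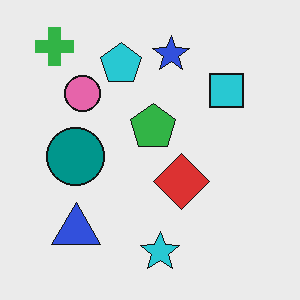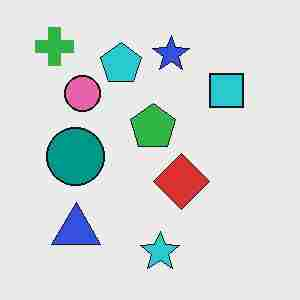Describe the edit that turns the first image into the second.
It was degraded with heavy JPEG compression.

Blocky 8×8 compression artifacts appear around shape edges and the flat background shows ringing — characteristic JPEG degradation.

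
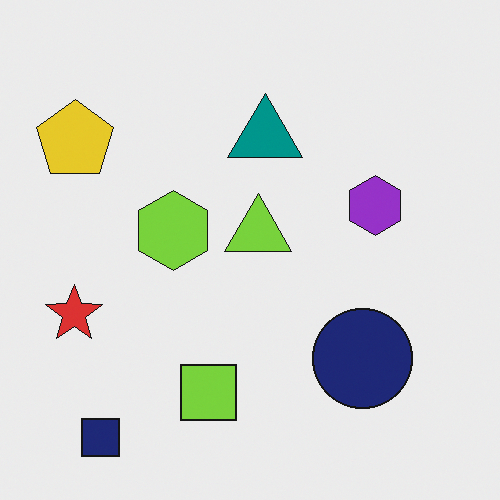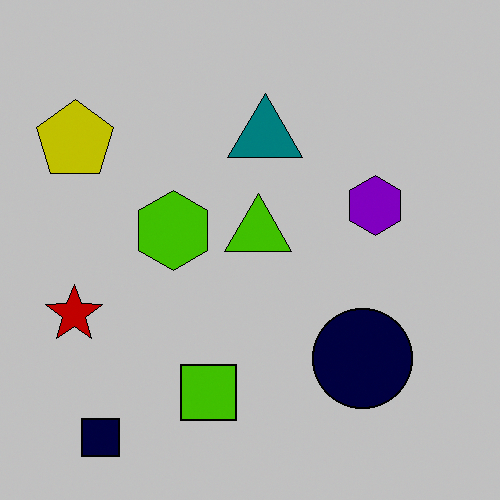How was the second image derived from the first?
This is the original image heavily posterized to just a handful of flat colors.

Each flat color has snapped to a coarser quantized level — most visibly, the near-white background has dropped to a flat grey.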